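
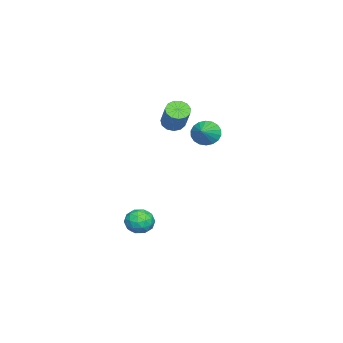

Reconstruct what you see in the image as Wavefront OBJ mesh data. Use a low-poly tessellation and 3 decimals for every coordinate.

v -4.276 0.786 2.75
v -3.882 0.934 2.352
v -2.889 1.463 3.532
v -3.284 1.314 3.93
v -4.072 1.196 2.395
v -3.08 1.725 3.575
v -4.328 1.328 2.55
v -3.335 1.856 3.731
v -4.567 1.288 2.77
v -3.574 1.816 3.95
v -4.713 1.088 2.982
v -3.721 1.616 4.163
v -4.721 0.792 3.122
v -3.729 1.32 4.302
v -4.588 0.495 3.143
v -3.596 1.023 4.323
v -4.356 0.289 3.039
v -3.363 0.818 4.219
v -4.098 0.242 2.844
v -3.106 0.77 4.024
v -3.897 0.367 2.619
v -2.905 0.895 3.799
v -3.816 0.625 2.435
v -2.824 1.154 3.615
v -3.028 2.675 2.753
v -2.784 3.072 2.23
v -2.092 2.725 3.227
v -2.896 3.282 2.43
v -3.035 3.373 2.694
v -3.172 3.325 2.97
v -3.281 3.148 3.202
v -3.339 2.878 3.346
v -3.336 2.568 3.372
v -3.272 2.279 3.275
v -3.159 2.068 3.075
v -3.02 1.978 2.811
v -2.883 2.026 2.536
v -2.775 2.202 2.303
v -2.716 2.472 2.16
v -2.719 2.783 2.134
v -1.169 0.536 -2.795
v -0.885 0.174 -2.22
v -2.195 -0.054 -2.66
v -1.911 -0.416 -2.085
v -2.054 0.304 -2.033
v -1.42 0.669 -2.116
v -1.66 -0.549 -2.764
v -1.026 -0.184 -2.847
v -1.189 -0.496 -2.201
v -1.432 0.031 -1.749
v -1.648 0.089 -3.131
v -1.891 0.616 -2.679
v -0.937 0.407 -2.519
v -2.143 -0.287 -2.361
v -2.227 0.136 -2.33
v -2.06 -0.076 -1.992
v -1.252 0.698 -2.458
v -1.085 0.485 -2.12
v -1.772 0.561 -2.01
v -1.995 -0.365 -2.76
v -1.828 -0.578 -2.422
v -1.02 0.196 -2.888
v -0.853 -0.016 -2.55
v -1.308 -0.441 -2.87
v -0.949 -0.2 -2.17
v -1.552 -0.547 -2.091
v -1.404 -0.625 -2.49
v -1.031 -0.41 -2.539
v -1.092 0.11 -1.904
v -1.695 -0.237 -1.825
v -1.779 0.186 -1.794
v -1.406 0.401 -1.843
v -1.27 -0.284 -1.893
v -1.385 0.357 -3.055
v -1.988 0.01 -2.976
v -1.674 -0.281 -3.037
v -1.301 -0.066 -3.086
v -1.528 0.667 -2.789
v -2.131 0.32 -2.71
v -2.049 0.53 -2.341
v -1.676 0.745 -2.39
v -1.81 0.404 -2.987
f 2 1 5
f 2 5 3
f 3 5 6
f 3 6 4
f 5 1 7
f 5 7 6
f 6 7 8
f 6 8 4
f 7 1 9
f 7 9 8
f 8 9 10
f 8 10 4
f 9 1 11
f 9 11 10
f 10 11 12
f 10 12 4
f 11 1 13
f 11 13 12
f 12 13 14
f 12 14 4
f 13 1 15
f 13 15 14
f 14 15 16
f 14 16 4
f 15 1 17
f 15 17 16
f 16 17 18
f 16 18 4
f 17 1 19
f 17 19 18
f 18 19 20
f 18 20 4
f 19 1 21
f 19 21 20
f 20 21 22
f 20 22 4
f 21 1 23
f 21 23 22
f 22 23 24
f 22 24 4
f 23 1 2
f 23 2 24
f 24 2 3
f 24 3 4
f 26 25 28
f 26 28 27
f 28 25 29
f 28 29 27
f 29 25 30
f 29 30 27
f 30 25 31
f 30 31 27
f 31 25 32
f 31 32 27
f 32 25 33
f 32 33 27
f 33 25 34
f 33 34 27
f 34 25 35
f 34 35 27
f 35 25 36
f 35 36 27
f 36 25 37
f 36 37 27
f 37 25 38
f 37 38 27
f 38 25 39
f 38 39 27
f 39 25 40
f 39 40 27
f 40 25 26
f 40 26 27
f 41 78 57
f 78 52 81
f 57 81 46
f 78 81 57
f 41 57 53
f 57 46 58
f 53 58 42
f 57 58 53
f 41 53 62
f 53 42 63
f 62 63 48
f 53 63 62
f 41 62 74
f 62 48 77
f 74 77 51
f 62 77 74
f 41 74 78
f 74 51 82
f 78 82 52
f 74 82 78
f 42 58 69
f 58 46 72
f 69 72 50
f 58 72 69
f 46 81 59
f 81 52 80
f 59 80 45
f 81 80 59
f 52 82 79
f 82 51 75
f 79 75 43
f 82 75 79
f 51 77 76
f 77 48 64
f 76 64 47
f 77 64 76
f 48 63 68
f 63 42 65
f 68 65 49
f 63 65 68
f 44 70 56
f 70 50 71
f 56 71 45
f 70 71 56
f 44 56 54
f 56 45 55
f 54 55 43
f 56 55 54
f 44 54 61
f 54 43 60
f 61 60 47
f 54 60 61
f 44 61 66
f 61 47 67
f 66 67 49
f 61 67 66
f 44 66 70
f 66 49 73
f 70 73 50
f 66 73 70
f 45 71 59
f 71 50 72
f 59 72 46
f 71 72 59
f 43 55 79
f 55 45 80
f 79 80 52
f 55 80 79
f 47 60 76
f 60 43 75
f 76 75 51
f 60 75 76
f 49 67 68
f 67 47 64
f 68 64 48
f 67 64 68
f 50 73 69
f 73 49 65
f 69 65 42
f 73 65 69



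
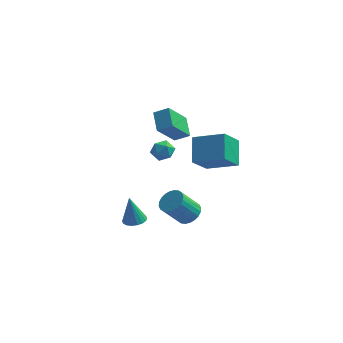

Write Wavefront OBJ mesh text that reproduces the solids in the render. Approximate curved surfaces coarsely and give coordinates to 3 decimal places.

v -0.864 3.176 -1.151
v -0.366 3.631 -0.705
v -0.674 2.169 -0.335
v -0.176 2.624 0.111
v -0.969 2.787 0.096
v -1.086 3.41 -0.409
v 0.046 2.39 -0.631
v -0.071 3.013 -1.136
v 0.197 3.146 -0.384
v -0.43 3.392 0.066
v -0.61 2.408 -1.106
v -1.237 2.654 -0.656
v 2.735 -3.417 -0.809
v 3.253 -4.065 -0.803
v 2.403 -4.732 0.574
v 1.885 -4.083 0.569
v 3.408 -3.859 -0.607
v 2.558 -4.525 0.77
v 3.46 -3.585 -0.442
v 2.611 -4.252 0.935
v 3.403 -3.286 -0.333
v 2.553 -3.952 1.044
v 3.243 -3.007 -0.296
v 2.393 -3.673 1.081
v 3.006 -2.79 -0.338
v 2.156 -3.456 1.039
v 2.728 -2.668 -0.451
v 1.878 -3.334 0.927
v 2.451 -2.661 -0.618
v 1.601 -3.327 0.759
v 2.217 -2.768 -0.814
v 1.367 -3.435 0.563
v 2.062 -2.975 -1.01
v 1.212 -3.641 0.367
v 2.009 -3.248 -1.175
v 1.16 -3.915 0.202
v 2.067 -3.548 -1.284
v 1.217 -4.214 0.093
v 2.227 -3.827 -1.321
v 1.377 -4.493 0.056
v 2.464 -4.044 -1.279
v 1.614 -4.71 0.098
v 2.742 -4.166 -1.167
v 1.892 -4.832 0.211
v 3.019 -4.173 -0.999
v 2.169 -4.839 0.378
v -1.162 -0.959 -4.079
v -0.566 -1.378 -3.952
v -1.498 -0.881 -2.241
v -0.444 -1.072 -3.943
v -0.464 -0.744 -3.961
v -0.623 -0.458 -4.002
v -0.889 -0.272 -4.058
v -1.208 -0.221 -4.119
v -1.519 -0.317 -4.171
v -1.759 -0.54 -4.206
v -1.881 -0.846 -4.215
v -1.86 -1.174 -4.197
v -1.702 -1.46 -4.156
v -1.436 -1.646 -4.1
v -1.116 -1.696 -4.039
v -0.806 -1.601 -3.987
v 0.822 0.643 2.197
v 0.137 -0.661 3.804
v 0.3 1.76 2.881
v -0.385 0.456 4.488
v 1.705 0.764 2.672
v 1.02 -0.54 4.279
v 1.183 1.881 3.356
v 0.498 0.577 4.963
v 1.469 2.175 -0.685
v 1.112 3.616 0.468
v 2.054 3.384 -2.015
v 1.697 4.825 -0.863
v 3.463 2.055 0.083
v 3.106 3.496 1.235
v 4.048 3.264 -1.248
v 3.691 4.705 -0.095
f 1 12 6
f 1 6 2
f 1 2 8
f 1 8 11
f 1 11 12
f 2 6 10
f 6 12 5
f 12 11 3
f 11 8 7
f 8 2 9
f 4 10 5
f 4 5 3
f 4 3 7
f 4 7 9
f 4 9 10
f 5 10 6
f 3 5 12
f 7 3 11
f 9 7 8
f 10 9 2
f 14 13 17
f 14 17 15
f 15 17 18
f 15 18 16
f 17 13 19
f 17 19 18
f 18 19 20
f 18 20 16
f 19 13 21
f 19 21 20
f 20 21 22
f 20 22 16
f 21 13 23
f 21 23 22
f 22 23 24
f 22 24 16
f 23 13 25
f 23 25 24
f 24 25 26
f 24 26 16
f 25 13 27
f 25 27 26
f 26 27 28
f 26 28 16
f 27 13 29
f 27 29 28
f 28 29 30
f 28 30 16
f 29 13 31
f 29 31 30
f 30 31 32
f 30 32 16
f 31 13 33
f 31 33 32
f 32 33 34
f 32 34 16
f 33 13 35
f 33 35 34
f 34 35 36
f 34 36 16
f 35 13 37
f 35 37 36
f 36 37 38
f 36 38 16
f 37 13 39
f 37 39 38
f 38 39 40
f 38 40 16
f 39 13 41
f 39 41 40
f 40 41 42
f 40 42 16
f 41 13 43
f 41 43 42
f 42 43 44
f 42 44 16
f 43 13 45
f 43 45 44
f 44 45 46
f 44 46 16
f 45 13 14
f 45 14 46
f 46 14 15
f 46 15 16
f 48 47 50
f 48 50 49
f 50 47 51
f 50 51 49
f 51 47 52
f 51 52 49
f 52 47 53
f 52 53 49
f 53 47 54
f 53 54 49
f 54 47 55
f 54 55 49
f 55 47 56
f 55 56 49
f 56 47 57
f 56 57 49
f 57 47 58
f 57 58 49
f 58 47 59
f 58 59 49
f 59 47 60
f 59 60 49
f 60 47 61
f 60 61 49
f 61 47 62
f 61 62 49
f 62 47 48
f 62 48 49
f 64 66 63
f 67 64 63
f 63 66 65
f 65 67 63
f 64 70 66
f 68 64 67
f 68 70 64
f 66 70 65
f 69 67 65
f 65 70 69
f 69 68 67
f 70 68 69
f 72 74 71
f 75 72 71
f 71 74 73
f 73 75 71
f 72 78 74
f 76 72 75
f 76 78 72
f 74 78 73
f 77 75 73
f 73 78 77
f 77 76 75
f 78 76 77



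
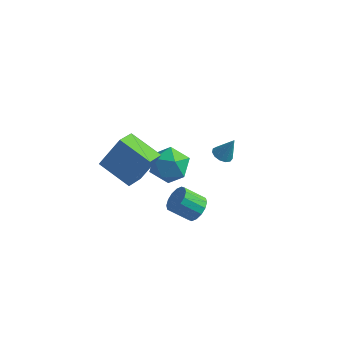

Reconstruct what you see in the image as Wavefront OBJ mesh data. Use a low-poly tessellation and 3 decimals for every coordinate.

v 0.586 4.139 -3.077
v 1.571 4.134 -3.599
v -0.111 3.106 -4.381
v 0.874 3.101 -4.903
v 0.753 2.562 -3.935
v 1.184 3.2 -3.129
v 0.276 4.04 -4.851
v 0.707 4.678 -4.045
v 1.38 4.072 -4.695
v 1.674 3.158 -4.129
v -0.214 4.082 -3.851
v 0.08 3.168 -3.285
v -0.258 -0.963 0.81
v -0.297 -2.168 1.459
v 0.46 -0.239 2.195
v 0.422 -1.445 2.844
v 1.358 -1.355 0.176
v 1.32 -2.561 0.825
v 2.077 -0.632 1.561
v 2.038 -1.837 2.21
v 4.038 -1.196 -1.237
v 4.508 -1.396 -0.759
v 3.613 -1.703 -0.005
v 3.142 -1.504 -0.483
v 4.447 -1.046 -0.689
v 3.551 -1.353 0.064
v 4.276 -0.736 -0.766
v 3.38 -1.043 -0.013
v 4.041 -0.549 -0.969
v 3.145 -0.857 -0.216
v 3.805 -0.536 -1.244
v 2.909 -0.844 -0.491
v 3.632 -0.7 -1.517
v 2.736 -1.007 -0.764
v 3.567 -0.997 -1.715
v 2.672 -1.304 -0.961
v 3.629 -1.347 -1.784
v 2.733 -1.654 -1.031
v 3.8 -1.657 -1.707
v 2.904 -1.964 -0.954
v 4.035 -1.843 -1.504
v 3.139 -2.151 -0.751
v 4.271 -1.856 -1.229
v 3.375 -2.164 -0.476
v 4.444 -1.693 -0.956
v 3.548 -2 -0.203
v 3.361 3.809 -2.259
v 3.685 3.367 -2.309
v 3.859 4.051 -1.161
v 3.842 3.605 -2.432
v 3.846 3.907 -2.5
v 3.696 4.178 -2.492
v 3.44 4.332 -2.41
v 3.159 4.32 -2.28
v 2.942 4.146 -2.144
v 2.858 3.865 -2.044
v 2.934 3.566 -2.013
v 3.146 3.344 -2.06
v 3.426 3.27 -2.17
f 1 12 6
f 1 6 2
f 1 2 8
f 1 8 11
f 1 11 12
f 2 6 10
f 6 12 5
f 12 11 3
f 11 8 7
f 8 2 9
f 4 10 5
f 4 5 3
f 4 3 7
f 4 7 9
f 4 9 10
f 5 10 6
f 3 5 12
f 7 3 11
f 9 7 8
f 10 9 2
f 14 16 13
f 17 14 13
f 13 16 15
f 15 17 13
f 14 20 16
f 18 14 17
f 18 20 14
f 16 20 15
f 19 17 15
f 15 20 19
f 19 18 17
f 20 18 19
f 22 21 25
f 22 25 23
f 23 25 26
f 23 26 24
f 25 21 27
f 25 27 26
f 26 27 28
f 26 28 24
f 27 21 29
f 27 29 28
f 28 29 30
f 28 30 24
f 29 21 31
f 29 31 30
f 30 31 32
f 30 32 24
f 31 21 33
f 31 33 32
f 32 33 34
f 32 34 24
f 33 21 35
f 33 35 34
f 34 35 36
f 34 36 24
f 35 21 37
f 35 37 36
f 36 37 38
f 36 38 24
f 37 21 39
f 37 39 38
f 38 39 40
f 38 40 24
f 39 21 41
f 39 41 40
f 40 41 42
f 40 42 24
f 41 21 43
f 41 43 42
f 42 43 44
f 42 44 24
f 43 21 45
f 43 45 44
f 44 45 46
f 44 46 24
f 45 21 22
f 45 22 46
f 46 22 23
f 46 23 24
f 48 47 50
f 48 50 49
f 50 47 51
f 50 51 49
f 51 47 52
f 51 52 49
f 52 47 53
f 52 53 49
f 53 47 54
f 53 54 49
f 54 47 55
f 54 55 49
f 55 47 56
f 55 56 49
f 56 47 57
f 56 57 49
f 57 47 58
f 57 58 49
f 58 47 59
f 58 59 49
f 59 47 48
f 59 48 49



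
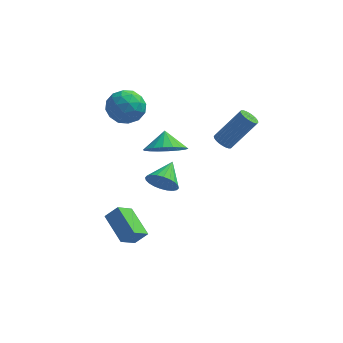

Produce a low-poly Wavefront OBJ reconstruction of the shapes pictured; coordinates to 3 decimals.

v -0.769 -0.963 1.6
v 0.244 -0.692 1.555
v -0.931 -0.237 2.34
v 0.047 -0.411 1.237
v -0.312 -0.241 0.991
v -0.761 -0.213 0.865
v -1.212 -0.334 0.885
v -1.575 -0.579 1.047
v -1.779 -0.901 1.318
v -1.782 -1.235 1.645
v -1.585 -1.515 1.963
v -1.227 -1.686 2.209
v -0.777 -1.714 2.334
v -0.326 -1.593 2.314
v 0.037 -1.347 2.152
v 0.241 -1.026 1.881
v -3.002 0.534 4.377
v -2.088 0.106 4.392
v -3.432 -0.426 3.128
v -2.518 -0.854 3.143
v -3.165 -1.019 3.9
v -2.899 -0.426 4.672
v -2.621 0.106 2.848
v -2.355 0.699 3.62
v -1.852 -0.159 3.447
v -2.189 -0.854 4.097
v -3.331 0.534 3.423
v -3.668 -0.161 4.073
v -2.508 0.405 4.494
v -3.012 -0.725 3.026
v -3.393 -0.822 3.471
v -2.855 -1.073 3.48
v -2.984 0.092 4.659
v -2.447 -0.16 4.668
v -3.08 -0.821 4.378
v -3.073 -0.16 2.852
v -2.536 -0.412 2.861
v -2.665 0.753 4.04
v -2.127 0.502 4.049
v -2.44 0.501 3.142
v -1.832 -0.003 3.948
v -2.084 -0.567 3.213
v -2.145 -0.003 3.04
v -1.989 0.346 3.494
v -2.029 -0.411 4.33
v -2.282 -0.976 3.596
v -2.662 -1.073 4.04
v -2.506 -0.724 4.494
v -1.891 -0.567 3.774
v -3.238 0.656 3.924
v -3.491 0.091 3.19
v -3.014 0.404 3.026
v -2.858 0.753 3.48
v -3.436 0.247 4.307
v -3.688 -0.317 3.572
v -3.531 -0.666 4.026
v -3.375 -0.317 4.48
v -3.629 0.247 3.746
v -2.74 -2.459 -2.401
v -3.249 -3.22 -1.704
v -2.147 -2.303 -1.797
v -2.656 -3.064 -1.101
v -1.764 -3.696 -3.039
v -2.273 -4.457 -2.343
v -1.171 -3.54 -2.436
v -1.68 -4.301 -1.739
v 1.689 0.479 1.299
v 2.029 0.093 1.173
v 3.192 0.615 2.715
v 2.851 1.001 2.841
v 2.105 0.251 1.063
v 3.267 0.773 2.605
v 2.117 0.443 0.989
v 3.279 0.965 2.53
v 2.064 0.641 0.962
v 3.226 1.163 2.503
v 1.954 0.815 0.986
v 3.116 1.337 2.528
v 1.803 0.937 1.058
v 2.965 1.459 2.6
v 1.635 0.989 1.167
v 2.797 1.511 2.709
v 1.476 0.964 1.296
v 2.638 1.486 2.837
v 1.348 0.865 1.425
v 2.511 1.387 2.967
v 1.273 0.707 1.535
v 2.435 1.229 3.077
v 1.261 0.515 1.61
v 2.423 1.037 3.151
v 1.314 0.317 1.637
v 2.476 0.839 3.178
v 1.424 0.143 1.612
v 2.586 0.665 3.154
v 1.575 0.021 1.54
v 2.737 0.543 3.082
v 1.743 -0.031 1.431
v 2.905 0.491 2.973
v 1.902 -0.006 1.303
v 3.064 0.516 2.844
v -0.939 -1.043 -0.802
v -0.506 -1.411 -0.184
v -0.641 0.223 -0.258
v -0.272 -1.369 -0.409
v -0.14 -1.278 -0.695
v -0.129 -1.15 -0.996
v -0.241 -1.007 -1.269
v -0.46 -0.869 -1.47
v -0.752 -0.757 -1.57
v -1.072 -0.689 -1.552
v -1.372 -0.675 -1.421
v -1.606 -0.717 -1.195
v -1.738 -0.808 -0.91
v -1.749 -0.935 -0.608
v -1.637 -1.079 -0.336
v -1.418 -1.217 -0.135
v -1.127 -1.329 -0.035
v -0.806 -1.397 -0.052
f 2 1 4
f 2 4 3
f 4 1 5
f 4 5 3
f 5 1 6
f 5 6 3
f 6 1 7
f 6 7 3
f 7 1 8
f 7 8 3
f 8 1 9
f 8 9 3
f 9 1 10
f 9 10 3
f 10 1 11
f 10 11 3
f 11 1 12
f 11 12 3
f 12 1 13
f 12 13 3
f 13 1 14
f 13 14 3
f 14 1 15
f 14 15 3
f 15 1 16
f 15 16 3
f 16 1 2
f 16 2 3
f 17 54 33
f 54 28 57
f 33 57 22
f 54 57 33
f 17 33 29
f 33 22 34
f 29 34 18
f 33 34 29
f 17 29 38
f 29 18 39
f 38 39 24
f 29 39 38
f 17 38 50
f 38 24 53
f 50 53 27
f 38 53 50
f 17 50 54
f 50 27 58
f 54 58 28
f 50 58 54
f 18 34 45
f 34 22 48
f 45 48 26
f 34 48 45
f 22 57 35
f 57 28 56
f 35 56 21
f 57 56 35
f 28 58 55
f 58 27 51
f 55 51 19
f 58 51 55
f 27 53 52
f 53 24 40
f 52 40 23
f 53 40 52
f 24 39 44
f 39 18 41
f 44 41 25
f 39 41 44
f 20 46 32
f 46 26 47
f 32 47 21
f 46 47 32
f 20 32 30
f 32 21 31
f 30 31 19
f 32 31 30
f 20 30 37
f 30 19 36
f 37 36 23
f 30 36 37
f 20 37 42
f 37 23 43
f 42 43 25
f 37 43 42
f 20 42 46
f 42 25 49
f 46 49 26
f 42 49 46
f 21 47 35
f 47 26 48
f 35 48 22
f 47 48 35
f 19 31 55
f 31 21 56
f 55 56 28
f 31 56 55
f 23 36 52
f 36 19 51
f 52 51 27
f 36 51 52
f 25 43 44
f 43 23 40
f 44 40 24
f 43 40 44
f 26 49 45
f 49 25 41
f 45 41 18
f 49 41 45
f 60 62 59
f 63 60 59
f 59 62 61
f 61 63 59
f 60 66 62
f 64 60 63
f 64 66 60
f 62 66 61
f 65 63 61
f 61 66 65
f 65 64 63
f 66 64 65
f 68 67 71
f 68 71 69
f 69 71 72
f 69 72 70
f 71 67 73
f 71 73 72
f 72 73 74
f 72 74 70
f 73 67 75
f 73 75 74
f 74 75 76
f 74 76 70
f 75 67 77
f 75 77 76
f 76 77 78
f 76 78 70
f 77 67 79
f 77 79 78
f 78 79 80
f 78 80 70
f 79 67 81
f 79 81 80
f 80 81 82
f 80 82 70
f 81 67 83
f 81 83 82
f 82 83 84
f 82 84 70
f 83 67 85
f 83 85 84
f 84 85 86
f 84 86 70
f 85 67 87
f 85 87 86
f 86 87 88
f 86 88 70
f 87 67 89
f 87 89 88
f 88 89 90
f 88 90 70
f 89 67 91
f 89 91 90
f 90 91 92
f 90 92 70
f 91 67 93
f 91 93 92
f 92 93 94
f 92 94 70
f 93 67 95
f 93 95 94
f 94 95 96
f 94 96 70
f 95 67 97
f 95 97 96
f 96 97 98
f 96 98 70
f 97 67 99
f 97 99 98
f 98 99 100
f 98 100 70
f 99 67 68
f 99 68 100
f 100 68 69
f 100 69 70
f 102 101 104
f 102 104 103
f 104 101 105
f 104 105 103
f 105 101 106
f 105 106 103
f 106 101 107
f 106 107 103
f 107 101 108
f 107 108 103
f 108 101 109
f 108 109 103
f 109 101 110
f 109 110 103
f 110 101 111
f 110 111 103
f 111 101 112
f 111 112 103
f 112 101 113
f 112 113 103
f 113 101 114
f 113 114 103
f 114 101 115
f 114 115 103
f 115 101 116
f 115 116 103
f 116 101 117
f 116 117 103
f 117 101 118
f 117 118 103
f 118 101 102
f 118 102 103



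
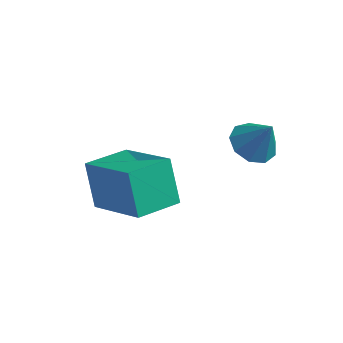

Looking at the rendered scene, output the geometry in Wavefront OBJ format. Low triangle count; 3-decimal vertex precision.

v -0.259 -0.475 -2.16
v 0.207 0.05 -2.395
v 0.299 -0.505 -1.12
v -0.195 0.262 -2.173
v -0.627 0.129 -1.945
v -0.887 -0.286 -1.817
v -0.853 -0.79 -1.85
v -0.54 -1.147 -2.028
v -0.096 -1.189 -2.267
v 0.272 -0.897 -2.456
v 0.391 -0.408 -2.507
v -4.23 -2.982 -2.405
v -2.547 -3.728 -1.374
v -3.549 -1.769 -2.638
v -1.867 -2.515 -1.607
v -3.693 -3.525 -3.673
v -2.011 -4.271 -2.642
v -3.013 -2.312 -3.906
v -1.33 -3.058 -2.875
f 2 1 4
f 2 4 3
f 4 1 5
f 4 5 3
f 5 1 6
f 5 6 3
f 6 1 7
f 6 7 3
f 7 1 8
f 7 8 3
f 8 1 9
f 8 9 3
f 9 1 10
f 9 10 3
f 10 1 11
f 10 11 3
f 11 1 2
f 11 2 3
f 13 15 12
f 16 13 12
f 12 15 14
f 14 16 12
f 13 19 15
f 17 13 16
f 17 19 13
f 15 19 14
f 18 16 14
f 14 19 18
f 18 17 16
f 19 17 18



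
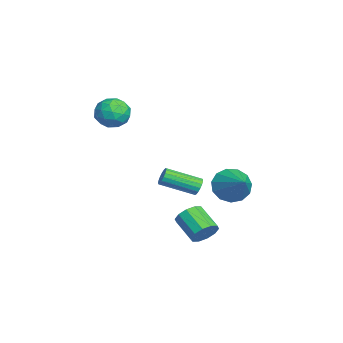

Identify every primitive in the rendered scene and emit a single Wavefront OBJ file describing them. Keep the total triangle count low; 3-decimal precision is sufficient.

v -1.092 3.481 -2.589
v -0.696 3.989 -3.481
v 0.652 3.979 -1.531
v -1.011 4.417 -3.162
v -1.352 4.548 -2.661
v -1.611 4.34 -2.138
v -1.705 3.859 -1.758
v -1.604 3.259 -1.642
v -1.341 2.729 -1.826
v -0.999 2.438 -2.253
v -0.686 2.478 -2.787
v -0.502 2.837 -3.258
v -0.506 3.4 -3.517
v -2.026 1.895 -3.101
v -1.791 1.685 -3.564
v -1.918 -0.184 -2.782
v -2.154 0.025 -2.319
v -1.582 1.737 -3.404
v -1.71 -0.132 -2.622
v -1.475 1.826 -3.175
v -1.603 -0.043 -2.393
v -1.495 1.93 -2.929
v -1.622 0.061 -2.147
v -1.636 2.026 -2.722
v -1.763 0.157 -1.94
v -1.866 2.092 -2.602
v -1.994 0.223 -1.82
v -2.133 2.113 -2.597
v -2.261 0.244 -1.815
v -2.376 2.083 -2.707
v -2.504 0.214 -1.925
v -2.539 2.011 -2.907
v -2.666 0.142 -2.125
v -2.584 1.911 -3.152
v -2.711 0.042 -2.37
v -2.501 1.808 -3.385
v -2.629 -0.061 -2.603
v -2.31 1.725 -3.553
v -2.437 -0.144 -2.771
v -2.054 1.68 -3.618
v -2.181 -0.189 -2.836
v -0.816 -1.751 3.161
v -0.239 -2.394 2.659
v -2.121 -2.626 2.781
v -1.544 -3.269 2.279
v -1.485 -3.218 3.275
v -0.679 -2.677 3.51
v -1.681 -2.343 1.93
v -0.875 -1.802 2.165
v -0.773 -2.76 1.899
v -0.653 -3.3 2.73
v -1.707 -1.72 2.71
v -1.587 -2.26 3.541
v -0.413 -1.995 2.943
v -1.947 -3.025 2.497
v -1.913 -2.994 3.082
v -1.573 -3.372 2.787
v -0.672 -2.162 3.443
v -0.333 -2.54 3.148
v -1.065 -3.024 3.511
v -2.027 -2.48 2.292
v -1.688 -2.858 1.997
v -0.787 -1.648 2.653
v -0.447 -2.026 2.358
v -1.295 -1.996 1.929
v -0.388 -2.588 2.201
v -1.155 -3.103 1.978
v -1.235 -2.559 1.773
v -0.761 -2.241 1.911
v -0.317 -2.906 2.69
v -1.084 -3.421 2.467
v -1.05 -3.39 3.052
v -0.576 -3.072 3.19
v -0.631 -3.121 2.243
v -1.276 -1.599 2.973
v -2.043 -2.114 2.75
v -1.784 -1.948 2.25
v -1.31 -1.63 2.388
v -1.205 -1.917 3.462
v -1.972 -2.432 3.239
v -1.599 -2.779 3.529
v -1.125 -2.461 3.667
v -1.729 -1.899 3.197
v 2.762 1.806 -3.958
v 3.054 2.083 -3.267
v 1.89 1.37 -2.49
v 1.598 1.094 -3.182
v 2.733 2.416 -3.441
v 1.57 1.704 -2.665
v 2.424 2.517 -3.813
v 1.26 1.804 -3.037
v 2.243 2.346 -4.241
v 1.079 1.633 -3.464
v 2.261 1.969 -4.56
v 1.097 1.256 -3.784
v 2.47 1.53 -4.65
v 1.306 0.817 -3.873
v 2.79 1.196 -4.475
v 1.627 0.484 -3.699
v 3.1 1.096 -4.103
v 1.936 0.383 -3.327
v 3.281 1.267 -3.676
v 2.117 0.554 -2.899
v 3.263 1.644 -3.356
v 2.099 0.931 -2.58
f 2 1 4
f 2 4 3
f 4 1 5
f 4 5 3
f 5 1 6
f 5 6 3
f 6 1 7
f 6 7 3
f 7 1 8
f 7 8 3
f 8 1 9
f 8 9 3
f 9 1 10
f 9 10 3
f 10 1 11
f 10 11 3
f 11 1 12
f 11 12 3
f 12 1 13
f 12 13 3
f 13 1 2
f 13 2 3
f 15 14 18
f 15 18 16
f 16 18 19
f 16 19 17
f 18 14 20
f 18 20 19
f 19 20 21
f 19 21 17
f 20 14 22
f 20 22 21
f 21 22 23
f 21 23 17
f 22 14 24
f 22 24 23
f 23 24 25
f 23 25 17
f 24 14 26
f 24 26 25
f 25 26 27
f 25 27 17
f 26 14 28
f 26 28 27
f 27 28 29
f 27 29 17
f 28 14 30
f 28 30 29
f 29 30 31
f 29 31 17
f 30 14 32
f 30 32 31
f 31 32 33
f 31 33 17
f 32 14 34
f 32 34 33
f 33 34 35
f 33 35 17
f 34 14 36
f 34 36 35
f 35 36 37
f 35 37 17
f 36 14 38
f 36 38 37
f 37 38 39
f 37 39 17
f 38 14 40
f 38 40 39
f 39 40 41
f 39 41 17
f 40 14 15
f 40 15 41
f 41 15 16
f 41 16 17
f 42 79 58
f 79 53 82
f 58 82 47
f 79 82 58
f 42 58 54
f 58 47 59
f 54 59 43
f 58 59 54
f 42 54 63
f 54 43 64
f 63 64 49
f 54 64 63
f 42 63 75
f 63 49 78
f 75 78 52
f 63 78 75
f 42 75 79
f 75 52 83
f 79 83 53
f 75 83 79
f 43 59 70
f 59 47 73
f 70 73 51
f 59 73 70
f 47 82 60
f 82 53 81
f 60 81 46
f 82 81 60
f 53 83 80
f 83 52 76
f 80 76 44
f 83 76 80
f 52 78 77
f 78 49 65
f 77 65 48
f 78 65 77
f 49 64 69
f 64 43 66
f 69 66 50
f 64 66 69
f 45 71 57
f 71 51 72
f 57 72 46
f 71 72 57
f 45 57 55
f 57 46 56
f 55 56 44
f 57 56 55
f 45 55 62
f 55 44 61
f 62 61 48
f 55 61 62
f 45 62 67
f 62 48 68
f 67 68 50
f 62 68 67
f 45 67 71
f 67 50 74
f 71 74 51
f 67 74 71
f 46 72 60
f 72 51 73
f 60 73 47
f 72 73 60
f 44 56 80
f 56 46 81
f 80 81 53
f 56 81 80
f 48 61 77
f 61 44 76
f 77 76 52
f 61 76 77
f 50 68 69
f 68 48 65
f 69 65 49
f 68 65 69
f 51 74 70
f 74 50 66
f 70 66 43
f 74 66 70
f 85 84 88
f 85 88 86
f 86 88 89
f 86 89 87
f 88 84 90
f 88 90 89
f 89 90 91
f 89 91 87
f 90 84 92
f 90 92 91
f 91 92 93
f 91 93 87
f 92 84 94
f 92 94 93
f 93 94 95
f 93 95 87
f 94 84 96
f 94 96 95
f 95 96 97
f 95 97 87
f 96 84 98
f 96 98 97
f 97 98 99
f 97 99 87
f 98 84 100
f 98 100 99
f 99 100 101
f 99 101 87
f 100 84 102
f 100 102 101
f 101 102 103
f 101 103 87
f 102 84 104
f 102 104 103
f 103 104 105
f 103 105 87
f 104 84 85
f 104 85 105
f 105 85 86
f 105 86 87



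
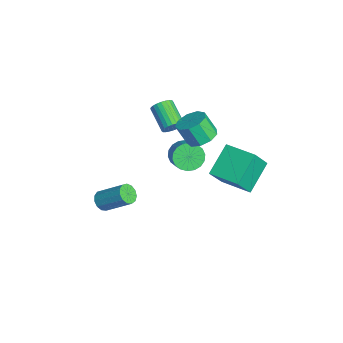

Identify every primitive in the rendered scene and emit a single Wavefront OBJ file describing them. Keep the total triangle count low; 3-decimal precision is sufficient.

v -2.997 1.726 -3.006
v -2.609 2.373 -3.663
v -1.515 2.461 -2.93
v -1.903 1.814 -2.274
v -2.823 2.639 -3.376
v -1.728 2.726 -2.643
v -3.07 2.724 -3.016
v -1.976 2.811 -2.283
v -3.304 2.611 -2.654
v -2.209 2.698 -1.922
v -3.476 2.323 -2.362
v -2.382 2.41 -1.629
v -3.554 1.917 -2.198
v -2.459 2.004 -1.465
v -3.521 1.473 -2.193
v -2.427 1.56 -1.461
v -3.385 1.079 -2.35
v -2.291 1.167 -1.617
v -3.172 0.814 -2.637
v -2.077 0.901 -1.904
v -2.924 0.729 -2.997
v -1.83 0.816 -2.264
v -2.691 0.842 -3.358
v -1.596 0.929 -2.626
v -2.518 1.13 -3.651
v -1.424 1.217 -2.918
v -2.441 1.536 -3.815
v -1.346 1.623 -3.082
v -2.473 1.98 -3.819
v -1.379 2.067 -3.087
v 0.766 -3.725 -2.984
v 1.331 -4.133 -2.92
v 2.179 -2.763 -1.653
v 1.614 -2.355 -1.716
v 1.401 -3.894 -3.226
v 2.249 -2.524 -1.958
v 1.269 -3.601 -3.454
v 2.117 -2.231 -2.187
v 0.978 -3.347 -3.534
v 1.826 -1.977 -2.266
v 0.619 -3.214 -3.438
v 1.467 -1.843 -2.171
v 0.307 -3.242 -3.199
v 1.155 -1.872 -1.931
v 0.141 -3.424 -2.891
v 0.989 -2.054 -1.623
v 0.173 -3.702 -2.612
v 1.021 -2.332 -1.345
v 0.394 -3.987 -2.452
v 1.242 -2.616 -1.184
v 0.732 -4.188 -2.46
v 1.58 -2.818 -1.193
v 1.082 -4.243 -2.635
v 1.93 -2.873 -1.367
v 2.901 2.818 -0.206
v 1.604 4.039 1.051
v 4.305 4.181 -0.08
v 3.008 5.401 1.177
v 3.612 1.939 1.383
v 2.315 3.159 2.64
v 5.016 3.301 1.509
v 3.719 4.522 2.766
v -0.659 2.371 0.685
v -0.056 1.601 0.478
v -0.417 0.959 1.807
v -1.021 1.729 2.015
v 0.292 2.089 0.808
v -0.069 1.447 2.137
v 0.195 2.708 1.08
v -0.166 2.067 2.41
v -0.302 3.17 1.168
v -0.663 2.529 2.498
v -0.966 3.258 1.03
v -1.327 2.616 2.36
v -1.487 2.931 0.73
v -1.848 2.289 2.06
v -1.62 2.341 0.41
v -1.982 1.7 1.739
v -1.304 1.766 0.218
v -1.665 1.124 1.548
v -0.686 1.473 0.245
v -1.048 0.832 1.575
v -1.496 0.802 1.087
v -1.17 0.25 1.392
v -2.678 -0.174 2.238
v -3.004 0.378 1.933
v -1.122 0.45 1.578
v -2.63 0.026 2.423
v -1.131 0.704 1.689
v -2.639 0.28 2.534
v -1.196 0.973 1.708
v -2.704 0.549 2.553
v -1.307 1.215 1.633
v -2.814 0.791 2.478
v -1.446 1.395 1.474
v -2.954 0.971 2.32
v -1.593 1.485 1.257
v -3.101 1.06 2.103
v -1.725 1.47 1.014
v -3.233 1.046 1.86
v -1.822 1.354 0.782
v -3.33 0.93 1.628
v -1.87 1.154 0.597
v -3.378 0.73 1.442
v -1.861 0.9 0.486
v -3.369 0.476 1.331
v -1.796 0.631 0.467
v -3.304 0.207 1.312
v -1.686 0.389 0.542
v -3.193 -0.035 1.387
v -1.546 0.209 0.7
v -3.054 -0.215 1.546
v -1.399 0.12 0.917
v -2.907 -0.305 1.763
v -1.267 0.134 1.16
v -2.775 -0.29 2.006
f 2 1 5
f 2 5 3
f 3 5 6
f 3 6 4
f 5 1 7
f 5 7 6
f 6 7 8
f 6 8 4
f 7 1 9
f 7 9 8
f 8 9 10
f 8 10 4
f 9 1 11
f 9 11 10
f 10 11 12
f 10 12 4
f 11 1 13
f 11 13 12
f 12 13 14
f 12 14 4
f 13 1 15
f 13 15 14
f 14 15 16
f 14 16 4
f 15 1 17
f 15 17 16
f 16 17 18
f 16 18 4
f 17 1 19
f 17 19 18
f 18 19 20
f 18 20 4
f 19 1 21
f 19 21 20
f 20 21 22
f 20 22 4
f 21 1 23
f 21 23 22
f 22 23 24
f 22 24 4
f 23 1 25
f 23 25 24
f 24 25 26
f 24 26 4
f 25 1 27
f 25 27 26
f 26 27 28
f 26 28 4
f 27 1 29
f 27 29 28
f 28 29 30
f 28 30 4
f 29 1 2
f 29 2 30
f 30 2 3
f 30 3 4
f 32 31 35
f 32 35 33
f 33 35 36
f 33 36 34
f 35 31 37
f 35 37 36
f 36 37 38
f 36 38 34
f 37 31 39
f 37 39 38
f 38 39 40
f 38 40 34
f 39 31 41
f 39 41 40
f 40 41 42
f 40 42 34
f 41 31 43
f 41 43 42
f 42 43 44
f 42 44 34
f 43 31 45
f 43 45 44
f 44 45 46
f 44 46 34
f 45 31 47
f 45 47 46
f 46 47 48
f 46 48 34
f 47 31 49
f 47 49 48
f 48 49 50
f 48 50 34
f 49 31 51
f 49 51 50
f 50 51 52
f 50 52 34
f 51 31 53
f 51 53 52
f 52 53 54
f 52 54 34
f 53 31 32
f 53 32 54
f 54 32 33
f 54 33 34
f 56 58 55
f 59 56 55
f 55 58 57
f 57 59 55
f 56 62 58
f 60 56 59
f 60 62 56
f 58 62 57
f 61 59 57
f 57 62 61
f 61 60 59
f 62 60 61
f 64 63 67
f 64 67 65
f 65 67 68
f 65 68 66
f 67 63 69
f 67 69 68
f 68 69 70
f 68 70 66
f 69 63 71
f 69 71 70
f 70 71 72
f 70 72 66
f 71 63 73
f 71 73 72
f 72 73 74
f 72 74 66
f 73 63 75
f 73 75 74
f 74 75 76
f 74 76 66
f 75 63 77
f 75 77 76
f 76 77 78
f 76 78 66
f 77 63 79
f 77 79 78
f 78 79 80
f 78 80 66
f 79 63 81
f 79 81 80
f 80 81 82
f 80 82 66
f 81 63 64
f 81 64 82
f 82 64 65
f 82 65 66
f 84 83 87
f 84 87 85
f 85 87 88
f 85 88 86
f 87 83 89
f 87 89 88
f 88 89 90
f 88 90 86
f 89 83 91
f 89 91 90
f 90 91 92
f 90 92 86
f 91 83 93
f 91 93 92
f 92 93 94
f 92 94 86
f 93 83 95
f 93 95 94
f 94 95 96
f 94 96 86
f 95 83 97
f 95 97 96
f 96 97 98
f 96 98 86
f 97 83 99
f 97 99 98
f 98 99 100
f 98 100 86
f 99 83 101
f 99 101 100
f 100 101 102
f 100 102 86
f 101 83 103
f 101 103 102
f 102 103 104
f 102 104 86
f 103 83 105
f 103 105 104
f 104 105 106
f 104 106 86
f 105 83 107
f 105 107 106
f 106 107 108
f 106 108 86
f 107 83 109
f 107 109 108
f 108 109 110
f 108 110 86
f 109 83 111
f 109 111 110
f 110 111 112
f 110 112 86
f 111 83 113
f 111 113 112
f 112 113 114
f 112 114 86
f 113 83 115
f 113 115 114
f 114 115 116
f 114 116 86
f 115 83 84
f 115 84 116
f 116 84 85
f 116 85 86



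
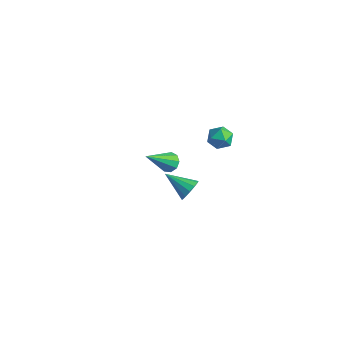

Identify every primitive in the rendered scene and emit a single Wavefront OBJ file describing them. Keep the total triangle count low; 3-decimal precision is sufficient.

v -3.061 0.969 -4.336
v -2.692 0.578 -3.827
v -4.539 0.551 -3.584
v -2.725 0.965 -3.676
v -2.864 1.353 -3.735
v -3.066 1.62 -3.984
v -3.266 1.68 -4.344
v -3.401 1.514 -4.702
v -3.428 1.175 -4.944
v -3.339 0.771 -4.992
v -3.161 0.43 -4.832
v -2.951 0.259 -4.514
v -2.776 0.315 -4.14
v -1.933 2.755 0.067
v -1.357 2.234 0.111
v -2.663 2.006 0.769
v -2.087 1.485 0.813
v -2.022 2.169 1.178
v -1.571 2.632 0.745
v -2.449 1.608 0.135
v -1.998 2.071 -0.298
v -1.676 1.525 0.154
v -1.412 1.872 0.798
v -2.608 2.368 0.082
v -2.344 2.715 0.726
v -1.395 -2.329 2.235
v -0.906 -2.116 2.509
v -1.605 -3.811 3.765
v -1.24 -1.924 2.649
v -1.647 -1.921 2.596
v -1.936 -2.109 2.374
v -1.972 -2.401 2.087
v -1.738 -2.658 1.869
v -1.343 -2.762 1.823
v -0.973 -2.663 1.97
v -0.8 -2.408 2.241
f 2 1 4
f 2 4 3
f 4 1 5
f 4 5 3
f 5 1 6
f 5 6 3
f 6 1 7
f 6 7 3
f 7 1 8
f 7 8 3
f 8 1 9
f 8 9 3
f 9 1 10
f 9 10 3
f 10 1 11
f 10 11 3
f 11 1 12
f 11 12 3
f 12 1 13
f 12 13 3
f 13 1 2
f 13 2 3
f 14 25 19
f 14 19 15
f 14 15 21
f 14 21 24
f 14 24 25
f 15 19 23
f 19 25 18
f 25 24 16
f 24 21 20
f 21 15 22
f 17 23 18
f 17 18 16
f 17 16 20
f 17 20 22
f 17 22 23
f 18 23 19
f 16 18 25
f 20 16 24
f 22 20 21
f 23 22 15
f 27 26 29
f 27 29 28
f 29 26 30
f 29 30 28
f 30 26 31
f 30 31 28
f 31 26 32
f 31 32 28
f 32 26 33
f 32 33 28
f 33 26 34
f 33 34 28
f 34 26 35
f 34 35 28
f 35 26 36
f 35 36 28
f 36 26 27
f 36 27 28



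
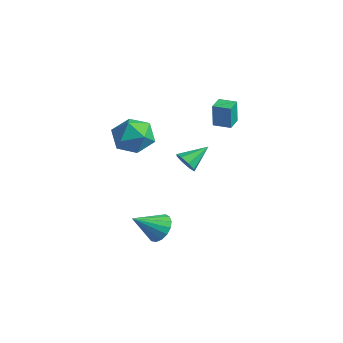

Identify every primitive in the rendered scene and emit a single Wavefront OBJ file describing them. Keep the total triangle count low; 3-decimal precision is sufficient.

v 1.274 0.308 0.46
v 1.66 0.564 -0.051
v 1.426 1.592 1.22
v 1.146 0.664 -0.117
v 0.706 0.555 0.155
v 0.599 0.302 0.606
v 0.887 0.052 0.972
v 1.401 -0.048 1.037
v 1.841 0.06 0.765
v 1.948 0.314 0.315
v 0.16 2.865 1.752
v 0.193 2.793 3.129
v -0.315 3.651 1.804
v -0.282 3.579 3.182
v 0.982 3.361 1.758
v 1.015 3.289 3.136
v 0.507 4.147 1.811
v 0.54 4.075 3.188
v -1.691 0.342 1.915
v -0.933 -0.531 1.561
v -3.067 -0.369 0.719
v -2.309 -1.242 0.365
v -2.753 -1.245 1.49
v -1.902 -0.806 2.229
v -2.098 -0.094 0.051
v -1.247 0.345 0.79
v -1.184 -0.8 0.409
v -1.589 -1.512 1.298
v -2.411 0.612 0.982
v -2.816 -0.1 1.871
v 0.237 -0.5 -4.455
v 1.042 -0.419 -4.06
v -0.137 -1.9 -3.405
v 0.784 -0.17 -3.82
v 0.401 0.003 -3.726
v -0.02 0.061 -3.799
v -0.381 -0.01 -4.022
v -0.602 -0.192 -4.344
v -0.63 -0.445 -4.691
v -0.459 -0.711 -4.985
v -0.129 -0.928 -5.157
v 0.285 -1.047 -5.168
v 0.688 -1.04 -5.016
v 0.987 -0.91 -4.735
v 1.115 -0.686 -4.39
f 2 1 4
f 2 4 3
f 4 1 5
f 4 5 3
f 5 1 6
f 5 6 3
f 6 1 7
f 6 7 3
f 7 1 8
f 7 8 3
f 8 1 9
f 8 9 3
f 9 1 10
f 9 10 3
f 10 1 2
f 10 2 3
f 12 14 11
f 15 12 11
f 11 14 13
f 13 15 11
f 12 18 14
f 16 12 15
f 16 18 12
f 14 18 13
f 17 15 13
f 13 18 17
f 17 16 15
f 18 16 17
f 19 30 24
f 19 24 20
f 19 20 26
f 19 26 29
f 19 29 30
f 20 24 28
f 24 30 23
f 30 29 21
f 29 26 25
f 26 20 27
f 22 28 23
f 22 23 21
f 22 21 25
f 22 25 27
f 22 27 28
f 23 28 24
f 21 23 30
f 25 21 29
f 27 25 26
f 28 27 20
f 32 31 34
f 32 34 33
f 34 31 35
f 34 35 33
f 35 31 36
f 35 36 33
f 36 31 37
f 36 37 33
f 37 31 38
f 37 38 33
f 38 31 39
f 38 39 33
f 39 31 40
f 39 40 33
f 40 31 41
f 40 41 33
f 41 31 42
f 41 42 33
f 42 31 43
f 42 43 33
f 43 31 44
f 43 44 33
f 44 31 45
f 44 45 33
f 45 31 32
f 45 32 33



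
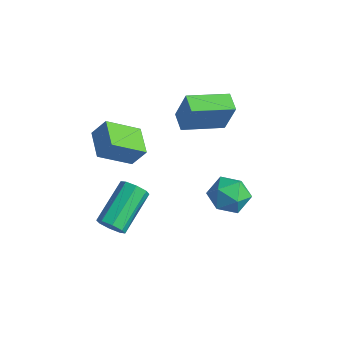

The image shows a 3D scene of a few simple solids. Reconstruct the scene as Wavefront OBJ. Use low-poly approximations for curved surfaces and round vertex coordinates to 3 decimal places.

v -3.263 1.971 3.19
v -2.756 2.116 4.732
v -2.464 3.765 2.759
v -1.957 3.909 4.301
v -2.443 1.551 2.959
v -1.936 1.695 4.501
v -1.644 3.344 2.528
v -1.137 3.489 4.07
v -2.135 -1.43 2.79
v -2.718 -2.794 3.773
v -3.325 -0.724 3.064
v -3.907 -2.089 4.048
v -1.693 -1.011 3.632
v -2.275 -2.376 4.616
v -2.882 -0.306 3.907
v -3.465 -1.67 4.89
v -0.718 2.297 -0.351
v -0.105 2.908 0.189
v 0.345 1.052 -0.149
v 0.958 1.663 0.391
v 0.058 1.374 0.775
v -0.599 2.144 0.65
v 0.839 1.816 -0.61
v 0.182 2.586 -0.735
v 0.857 2.611 0.029
v 0.374 2.338 0.885
v -0.134 1.622 -0.845
v -0.617 1.349 0.011
v -2.051 -2.728 -0.638
v -1.497 -2.419 -0.883
v -2.055 -0.583 0.172
v -2.609 -0.892 0.418
v -1.91 -2.365 -1.195
v -2.468 -0.529 -0.14
v -2.406 -2.524 -1.181
v -2.963 -0.687 -0.126
v -2.694 -2.802 -0.848
v -3.251 -0.966 0.207
v -2.605 -3.037 -0.392
v -3.163 -1.201 0.663
v -2.192 -3.091 -0.08
v -2.75 -1.255 0.975
v -1.697 -2.933 -0.094
v -2.254 -1.096 0.961
v -1.409 -2.654 -0.427
v -1.966 -0.818 0.628
f 2 4 1
f 5 2 1
f 1 4 3
f 3 5 1
f 2 8 4
f 6 2 5
f 6 8 2
f 4 8 3
f 7 5 3
f 3 8 7
f 7 6 5
f 8 6 7
f 10 12 9
f 13 10 9
f 9 12 11
f 11 13 9
f 10 16 12
f 14 10 13
f 14 16 10
f 12 16 11
f 15 13 11
f 11 16 15
f 15 14 13
f 16 14 15
f 17 28 22
f 17 22 18
f 17 18 24
f 17 24 27
f 17 27 28
f 18 22 26
f 22 28 21
f 28 27 19
f 27 24 23
f 24 18 25
f 20 26 21
f 20 21 19
f 20 19 23
f 20 23 25
f 20 25 26
f 21 26 22
f 19 21 28
f 23 19 27
f 25 23 24
f 26 25 18
f 30 29 33
f 30 33 31
f 31 33 34
f 31 34 32
f 33 29 35
f 33 35 34
f 34 35 36
f 34 36 32
f 35 29 37
f 35 37 36
f 36 37 38
f 36 38 32
f 37 29 39
f 37 39 38
f 38 39 40
f 38 40 32
f 39 29 41
f 39 41 40
f 40 41 42
f 40 42 32
f 41 29 43
f 41 43 42
f 42 43 44
f 42 44 32
f 43 29 45
f 43 45 44
f 44 45 46
f 44 46 32
f 45 29 30
f 45 30 46
f 46 30 31
f 46 31 32



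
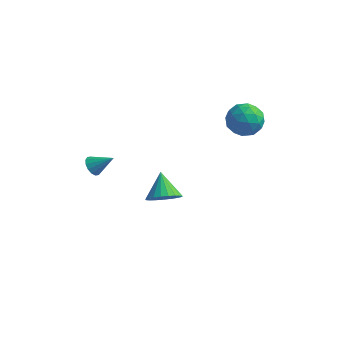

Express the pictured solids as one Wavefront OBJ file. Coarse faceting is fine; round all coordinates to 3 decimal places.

v 2.133 1.459 4.283
v 3.226 1.311 4.059
v 1.754 -0.131 3.481
v 2.847 -0.279 3.257
v 2.479 -0.328 4.319
v 2.712 0.654 4.815
v 2.268 0.526 2.725
v 2.501 1.508 3.221
v 3.309 0.735 3.097
v 3.439 0.207 4.082
v 1.541 0.973 3.458
v 1.671 0.445 4.443
v 2.712 1.525 4.241
v 2.268 -0.345 3.299
v 2.051 -0.374 3.923
v 2.693 -0.46 3.792
v 2.411 1.138 4.685
v 3.053 1.052 4.554
v 2.614 0.088 4.707
v 1.927 0.128 2.986
v 2.569 0.042 2.855
v 2.287 1.64 3.748
v 2.929 1.554 3.617
v 2.366 1.092 2.833
v 3.404 1.099 3.544
v 3.181 0.164 3.073
v 2.841 0.637 2.76
v 2.978 1.215 3.051
v 3.48 0.789 4.123
v 3.258 -0.146 3.652
v 3.041 -0.175 4.276
v 3.179 0.403 4.567
v 3.529 0.45 3.557
v 1.722 1.326 3.888
v 1.5 0.391 3.417
v 1.801 0.777 2.973
v 1.939 1.355 3.264
v 1.799 1.016 4.467
v 1.576 0.081 3.996
v 2.002 -0.035 4.489
v 2.139 0.543 4.78
v 1.451 0.73 3.983
v -1.619 -0.849 -3.42
v -0.7 -0.38 -3.291
v -2.341 0.249 -2.28
v -0.871 -0.154 -3.617
v -1.172 -0.047 -3.909
v -1.55 -0.08 -4.117
v -1.94 -0.245 -4.204
v -2.274 -0.515 -4.156
v -2.495 -0.843 -3.981
v -2.565 -1.172 -3.708
v -2.471 -1.444 -3.386
v -2.23 -1.614 -3.07
v -1.883 -1.652 -2.814
v -1.491 -1.551 -2.664
v -1.121 -1.328 -2.644
v -0.837 -1.023 -2.758
v -0.688 -0.687 -2.987
v -4.237 -4.116 1.082
v -3.888 -3.957 0.557
v -3.163 -3.784 1.898
v -4.045 -3.673 0.647
v -4.253 -3.508 0.854
v -4.457 -3.506 1.122
v -4.602 -3.668 1.379
v -4.649 -3.949 1.556
v -4.586 -4.276 1.606
v -4.43 -4.56 1.516
v -4.222 -4.725 1.31
v -4.018 -4.727 1.042
v -3.873 -4.565 0.785
v -3.825 -4.283 0.608
f 1 38 17
f 38 12 41
f 17 41 6
f 38 41 17
f 1 17 13
f 17 6 18
f 13 18 2
f 17 18 13
f 1 13 22
f 13 2 23
f 22 23 8
f 13 23 22
f 1 22 34
f 22 8 37
f 34 37 11
f 22 37 34
f 1 34 38
f 34 11 42
f 38 42 12
f 34 42 38
f 2 18 29
f 18 6 32
f 29 32 10
f 18 32 29
f 6 41 19
f 41 12 40
f 19 40 5
f 41 40 19
f 12 42 39
f 42 11 35
f 39 35 3
f 42 35 39
f 11 37 36
f 37 8 24
f 36 24 7
f 37 24 36
f 8 23 28
f 23 2 25
f 28 25 9
f 23 25 28
f 4 30 16
f 30 10 31
f 16 31 5
f 30 31 16
f 4 16 14
f 16 5 15
f 14 15 3
f 16 15 14
f 4 14 21
f 14 3 20
f 21 20 7
f 14 20 21
f 4 21 26
f 21 7 27
f 26 27 9
f 21 27 26
f 4 26 30
f 26 9 33
f 30 33 10
f 26 33 30
f 5 31 19
f 31 10 32
f 19 32 6
f 31 32 19
f 3 15 39
f 15 5 40
f 39 40 12
f 15 40 39
f 7 20 36
f 20 3 35
f 36 35 11
f 20 35 36
f 9 27 28
f 27 7 24
f 28 24 8
f 27 24 28
f 10 33 29
f 33 9 25
f 29 25 2
f 33 25 29
f 44 43 46
f 44 46 45
f 46 43 47
f 46 47 45
f 47 43 48
f 47 48 45
f 48 43 49
f 48 49 45
f 49 43 50
f 49 50 45
f 50 43 51
f 50 51 45
f 51 43 52
f 51 52 45
f 52 43 53
f 52 53 45
f 53 43 54
f 53 54 45
f 54 43 55
f 54 55 45
f 55 43 56
f 55 56 45
f 56 43 57
f 56 57 45
f 57 43 58
f 57 58 45
f 58 43 59
f 58 59 45
f 59 43 44
f 59 44 45
f 61 60 63
f 61 63 62
f 63 60 64
f 63 64 62
f 64 60 65
f 64 65 62
f 65 60 66
f 65 66 62
f 66 60 67
f 66 67 62
f 67 60 68
f 67 68 62
f 68 60 69
f 68 69 62
f 69 60 70
f 69 70 62
f 70 60 71
f 70 71 62
f 71 60 72
f 71 72 62
f 72 60 73
f 72 73 62
f 73 60 61
f 73 61 62



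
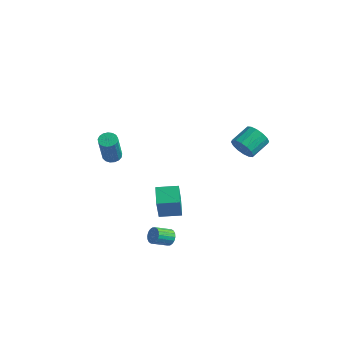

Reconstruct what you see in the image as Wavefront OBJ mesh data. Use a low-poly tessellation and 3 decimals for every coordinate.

v -2.582 -2.355 1.501
v -2.142 -2.654 1.295
v -1.759 -3.424 3.233
v -2.198 -3.125 3.439
v -2.031 -2.416 1.368
v -1.648 -3.185 3.306
v -2.045 -2.164 1.471
v -1.662 -2.933 3.409
v -2.183 -1.955 1.581
v -1.8 -2.725 3.519
v -2.412 -1.839 1.673
v -2.029 -2.608 3.611
v -2.68 -1.84 1.725
v -2.297 -2.61 3.663
v -2.925 -1.96 1.726
v -2.542 -2.73 3.664
v -3.092 -2.17 1.675
v -2.709 -2.94 3.613
v -3.141 -2.423 1.585
v -2.758 -3.192 3.523
v -3.063 -2.66 1.475
v -2.68 -3.429 3.413
v -2.874 -2.827 1.371
v -2.491 -3.597 3.309
v -2.618 -2.886 1.297
v -2.235 -3.656 3.235
v -2.354 -2.824 1.27
v -1.971 -3.593 3.208
v 2.436 3.171 1.256
v 3.056 3.334 0.714
v 3.205 4.592 1.262
v 2.584 4.429 1.804
v 2.693 3.465 0.512
v 2.842 4.722 1.06
v 2.262 3.516 0.51
v 2.41 4.774 1.058
v 1.877 3.476 0.708
v 2.025 4.734 1.256
v 1.641 3.353 1.053
v 1.79 4.611 1.601
v 1.619 3.182 1.452
v 1.767 4.44 2
v 1.815 3.008 1.798
v 1.964 4.266 2.346
v 2.178 2.878 2
v 2.327 4.135 2.548
v 2.61 2.826 2.002
v 2.758 4.084 2.55
v 2.995 2.866 1.804
v 3.143 4.124 2.352
v 3.23 2.989 1.459
v 3.379 4.247 2.007
v 3.253 3.16 1.06
v 3.401 4.418 1.608
v 2.531 -3.518 -2.372
v 2.838 -3.849 -2.685
v 2.396 -4.734 -2.181
v 2.089 -4.402 -1.868
v 2.981 -3.81 -2.491
v 2.54 -4.695 -1.987
v 3.035 -3.713 -2.273
v 2.594 -4.598 -1.769
v 2.989 -3.577 -2.075
v 2.548 -4.462 -1.57
v 2.853 -3.429 -1.935
v 2.411 -4.314 -1.431
v 2.652 -3.299 -1.882
v 2.211 -4.184 -1.378
v 2.428 -3.212 -1.927
v 1.986 -4.097 -1.422
v 2.224 -3.186 -2.059
v 1.782 -4.071 -1.555
v 2.08 -3.225 -2.253
v 1.639 -4.11 -1.749
v 2.026 -3.322 -2.471
v 1.585 -4.207 -1.967
v 2.072 -3.458 -2.67
v 1.631 -4.343 -2.165
v 2.209 -3.606 -2.809
v 1.767 -4.491 -2.305
v 2.409 -3.736 -2.862
v 1.968 -4.621 -2.358
v 2.634 -3.823 -2.818
v 2.192 -4.708 -2.313
v 0.342 -1.867 -1.29
v 0.765 -2.584 0.473
v 1.335 -1.034 -1.189
v 1.757 -1.751 0.575
v 1.103 -2.709 -1.815
v 1.525 -3.426 -0.051
v 2.095 -1.876 -1.713
v 2.518 -2.593 0.05
f 2 1 5
f 2 5 3
f 3 5 6
f 3 6 4
f 5 1 7
f 5 7 6
f 6 7 8
f 6 8 4
f 7 1 9
f 7 9 8
f 8 9 10
f 8 10 4
f 9 1 11
f 9 11 10
f 10 11 12
f 10 12 4
f 11 1 13
f 11 13 12
f 12 13 14
f 12 14 4
f 13 1 15
f 13 15 14
f 14 15 16
f 14 16 4
f 15 1 17
f 15 17 16
f 16 17 18
f 16 18 4
f 17 1 19
f 17 19 18
f 18 19 20
f 18 20 4
f 19 1 21
f 19 21 20
f 20 21 22
f 20 22 4
f 21 1 23
f 21 23 22
f 22 23 24
f 22 24 4
f 23 1 25
f 23 25 24
f 24 25 26
f 24 26 4
f 25 1 27
f 25 27 26
f 26 27 28
f 26 28 4
f 27 1 2
f 27 2 28
f 28 2 3
f 28 3 4
f 30 29 33
f 30 33 31
f 31 33 34
f 31 34 32
f 33 29 35
f 33 35 34
f 34 35 36
f 34 36 32
f 35 29 37
f 35 37 36
f 36 37 38
f 36 38 32
f 37 29 39
f 37 39 38
f 38 39 40
f 38 40 32
f 39 29 41
f 39 41 40
f 40 41 42
f 40 42 32
f 41 29 43
f 41 43 42
f 42 43 44
f 42 44 32
f 43 29 45
f 43 45 44
f 44 45 46
f 44 46 32
f 45 29 47
f 45 47 46
f 46 47 48
f 46 48 32
f 47 29 49
f 47 49 48
f 48 49 50
f 48 50 32
f 49 29 51
f 49 51 50
f 50 51 52
f 50 52 32
f 51 29 53
f 51 53 52
f 52 53 54
f 52 54 32
f 53 29 30
f 53 30 54
f 54 30 31
f 54 31 32
f 56 55 59
f 56 59 57
f 57 59 60
f 57 60 58
f 59 55 61
f 59 61 60
f 60 61 62
f 60 62 58
f 61 55 63
f 61 63 62
f 62 63 64
f 62 64 58
f 63 55 65
f 63 65 64
f 64 65 66
f 64 66 58
f 65 55 67
f 65 67 66
f 66 67 68
f 66 68 58
f 67 55 69
f 67 69 68
f 68 69 70
f 68 70 58
f 69 55 71
f 69 71 70
f 70 71 72
f 70 72 58
f 71 55 73
f 71 73 72
f 72 73 74
f 72 74 58
f 73 55 75
f 73 75 74
f 74 75 76
f 74 76 58
f 75 55 77
f 75 77 76
f 76 77 78
f 76 78 58
f 77 55 79
f 77 79 78
f 78 79 80
f 78 80 58
f 79 55 81
f 79 81 80
f 80 81 82
f 80 82 58
f 81 55 83
f 81 83 82
f 82 83 84
f 82 84 58
f 83 55 56
f 83 56 84
f 84 56 57
f 84 57 58
f 86 88 85
f 89 86 85
f 85 88 87
f 87 89 85
f 86 92 88
f 90 86 89
f 90 92 86
f 88 92 87
f 91 89 87
f 87 92 91
f 91 90 89
f 92 90 91



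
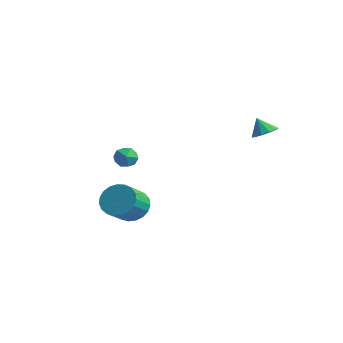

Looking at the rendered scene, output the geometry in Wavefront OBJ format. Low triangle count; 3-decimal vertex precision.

v 4.065 1.249 2.506
v 4.706 1.425 2.854
v 3.615 1.051 3.434
v 4.484 1.783 2.824
v 4.13 1.973 2.692
v 3.755 1.932 2.501
v 3.479 1.674 2.312
v 3.388 1.282 2.185
v 3.513 0.879 2.159
v 3.813 0.593 2.244
v 4.193 0.516 2.412
v 4.532 0.671 2.61
v 4.723 1.01 2.775
v -3.088 -1.732 -1.307
v -2.631 -1.831 -0.685
v -3.929 -2.529 -0.815
v -3.472 -2.628 -0.193
v -3.827 -1.946 -0.311
v -3.308 -1.453 -0.615
v -3.252 -2.907 -0.885
v -2.733 -2.414 -1.189
v -2.732 -2.557 -0.425
v -3.088 -1.963 -0.069
v -3.472 -2.397 -1.431
v -3.828 -1.803 -1.075
v -1.274 -3.244 -3.361
v -0.638 -2.577 -2.818
v -0.11 -3.85 -1.875
v -0.746 -4.516 -2.419
v -1.015 -2.558 -2.582
v -0.486 -3.831 -1.639
v -1.436 -2.658 -2.48
v -0.908 -3.931 -1.538
v -1.83 -2.86 -2.531
v -1.301 -4.133 -1.589
v -2.127 -3.127 -2.726
v -1.599 -4.4 -1.783
v -2.277 -3.415 -3.03
v -1.749 -4.688 -2.088
v -2.254 -3.673 -3.392
v -1.725 -4.946 -2.449
v -2.061 -3.857 -3.748
v -1.532 -5.13 -2.806
v -1.732 -3.935 -4.038
v -1.203 -5.208 -3.095
v -1.324 -3.893 -4.21
v -0.795 -5.166 -3.268
v -0.907 -3.739 -4.236
v -0.379 -5.012 -3.293
v -0.554 -3.499 -4.11
v -0.026 -4.772 -3.168
v -0.326 -3.215 -3.855
v 0.203 -4.488 -2.913
v -0.261 -2.936 -3.515
v 0.268 -4.209 -2.572
v -0.372 -2.71 -3.148
v 0.157 -3.983 -2.205
f 2 1 4
f 2 4 3
f 4 1 5
f 4 5 3
f 5 1 6
f 5 6 3
f 6 1 7
f 6 7 3
f 7 1 8
f 7 8 3
f 8 1 9
f 8 9 3
f 9 1 10
f 9 10 3
f 10 1 11
f 10 11 3
f 11 1 12
f 11 12 3
f 12 1 13
f 12 13 3
f 13 1 2
f 13 2 3
f 14 25 19
f 14 19 15
f 14 15 21
f 14 21 24
f 14 24 25
f 15 19 23
f 19 25 18
f 25 24 16
f 24 21 20
f 21 15 22
f 17 23 18
f 17 18 16
f 17 16 20
f 17 20 22
f 17 22 23
f 18 23 19
f 16 18 25
f 20 16 24
f 22 20 21
f 23 22 15
f 27 26 30
f 27 30 28
f 28 30 31
f 28 31 29
f 30 26 32
f 30 32 31
f 31 32 33
f 31 33 29
f 32 26 34
f 32 34 33
f 33 34 35
f 33 35 29
f 34 26 36
f 34 36 35
f 35 36 37
f 35 37 29
f 36 26 38
f 36 38 37
f 37 38 39
f 37 39 29
f 38 26 40
f 38 40 39
f 39 40 41
f 39 41 29
f 40 26 42
f 40 42 41
f 41 42 43
f 41 43 29
f 42 26 44
f 42 44 43
f 43 44 45
f 43 45 29
f 44 26 46
f 44 46 45
f 45 46 47
f 45 47 29
f 46 26 48
f 46 48 47
f 47 48 49
f 47 49 29
f 48 26 50
f 48 50 49
f 49 50 51
f 49 51 29
f 50 26 52
f 50 52 51
f 51 52 53
f 51 53 29
f 52 26 54
f 52 54 53
f 53 54 55
f 53 55 29
f 54 26 56
f 54 56 55
f 55 56 57
f 55 57 29
f 56 26 27
f 56 27 57
f 57 27 28
f 57 28 29



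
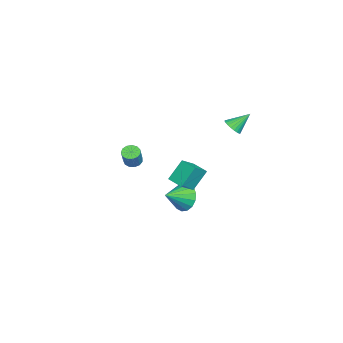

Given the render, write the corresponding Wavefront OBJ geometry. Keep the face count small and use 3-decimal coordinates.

v 2.946 0.061 2.98
v 3.666 -0.365 3.581
v 3.49 0.818 2.863
v 4.211 0.392 3.463
v 3.489 -0.492 1.937
v 4.21 -0.918 2.537
v 4.034 0.265 1.819
v 4.754 -0.161 2.42
v -0.803 -3.847 0.604
v -0.411 -3.671 0.348
v 0.195 -3.637 1.301
v -0.197 -3.813 1.556
v -0.558 -3.446 0.433
v 0.049 -3.412 1.386
v -0.782 -3.348 0.572
v -0.176 -3.314 1.525
v -1.013 -3.409 0.722
v -0.407 -3.375 1.674
v -1.178 -3.608 0.833
v -0.571 -3.574 1.786
v -1.223 -3.884 0.872
v -0.617 -3.85 1.825
v -1.136 -4.147 0.826
v -0.529 -4.113 1.779
v -0.942 -4.316 0.709
v -0.336 -4.282 1.662
v -0.705 -4.335 0.558
v -0.098 -4.301 1.511
v -0.499 -4.2 0.422
v 0.108 -4.166 1.375
v -0.389 -3.952 0.344
v 0.217 -3.918 1.297
v -3.072 0.871 2.353
v -2.588 1.18 2.274
v -3.468 1.709 3.207
v -2.725 1.272 2.12
v -2.915 1.304 2.001
v -3.129 1.269 1.936
v -3.334 1.174 1.934
v -3.5 1.033 1.996
v -3.6 0.867 2.113
v -3.62 0.701 2.266
v -3.557 0.562 2.433
v -3.419 0.469 2.587
v -3.229 0.438 2.706
v -3.016 0.472 2.771
v -2.81 0.568 2.773
v -2.645 0.709 2.71
v -2.544 0.875 2.594
v -2.525 1.04 2.441
v 1.496 -0.695 -0.342
v 1.944 -0.733 -1.122
v 2.304 -1.505 0.162
v 2.135 -0.411 -0.909
v 2.178 -0.153 -0.566
v 2.066 -0.02 -0.172
v 1.823 -0.042 0.183
v 1.505 -0.213 0.417
v 1.185 -0.495 0.478
v 0.936 -0.823 0.351
v 0.815 -1.121 0.065
v 0.851 -1.323 -0.315
v 1.034 -1.38 -0.7
v 1.323 -1.281 -1.004
v 1.652 -1.047 -1.156
f 2 4 1
f 5 2 1
f 1 4 3
f 3 5 1
f 2 8 4
f 6 2 5
f 6 8 2
f 4 8 3
f 7 5 3
f 3 8 7
f 7 6 5
f 8 6 7
f 10 9 13
f 10 13 11
f 11 13 14
f 11 14 12
f 13 9 15
f 13 15 14
f 14 15 16
f 14 16 12
f 15 9 17
f 15 17 16
f 16 17 18
f 16 18 12
f 17 9 19
f 17 19 18
f 18 19 20
f 18 20 12
f 19 9 21
f 19 21 20
f 20 21 22
f 20 22 12
f 21 9 23
f 21 23 22
f 22 23 24
f 22 24 12
f 23 9 25
f 23 25 24
f 24 25 26
f 24 26 12
f 25 9 27
f 25 27 26
f 26 27 28
f 26 28 12
f 27 9 29
f 27 29 28
f 28 29 30
f 28 30 12
f 29 9 31
f 29 31 30
f 30 31 32
f 30 32 12
f 31 9 10
f 31 10 32
f 32 10 11
f 32 11 12
f 34 33 36
f 34 36 35
f 36 33 37
f 36 37 35
f 37 33 38
f 37 38 35
f 38 33 39
f 38 39 35
f 39 33 40
f 39 40 35
f 40 33 41
f 40 41 35
f 41 33 42
f 41 42 35
f 42 33 43
f 42 43 35
f 43 33 44
f 43 44 35
f 44 33 45
f 44 45 35
f 45 33 46
f 45 46 35
f 46 33 47
f 46 47 35
f 47 33 48
f 47 48 35
f 48 33 49
f 48 49 35
f 49 33 50
f 49 50 35
f 50 33 34
f 50 34 35
f 52 51 54
f 52 54 53
f 54 51 55
f 54 55 53
f 55 51 56
f 55 56 53
f 56 51 57
f 56 57 53
f 57 51 58
f 57 58 53
f 58 51 59
f 58 59 53
f 59 51 60
f 59 60 53
f 60 51 61
f 60 61 53
f 61 51 62
f 61 62 53
f 62 51 63
f 62 63 53
f 63 51 64
f 63 64 53
f 64 51 65
f 64 65 53
f 65 51 52
f 65 52 53



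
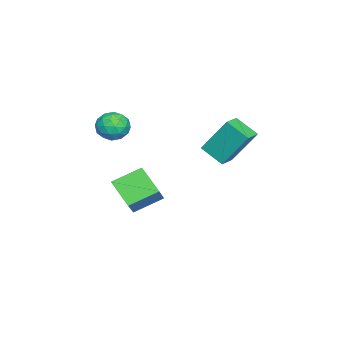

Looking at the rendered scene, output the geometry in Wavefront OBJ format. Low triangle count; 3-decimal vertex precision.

v 2.527 -0.964 1.308
v 3.219 -1.095 1.613
v 2.121 -2.045 1.767
v 2.813 -2.176 2.072
v 2.369 -1.616 2.353
v 2.62 -0.949 2.07
v 2.72 -2.191 1.31
v 2.971 -1.524 1.027
v 3.338 -1.854 1.615
v 3.121 -1.498 2.259
v 2.219 -1.642 1.121
v 2.002 -1.286 1.765
v 2.909 -0.935 1.421
v 2.431 -2.205 1.959
v 2.17 -1.876 2.125
v 2.577 -1.953 2.304
v 2.557 -0.849 1.689
v 2.963 -0.926 1.868
v 2.463 -1.232 2.303
v 2.377 -2.214 1.512
v 2.783 -2.291 1.691
v 2.763 -1.187 1.076
v 3.17 -1.264 1.255
v 2.877 -1.908 1.077
v 3.386 -1.458 1.601
v 3.147 -2.093 1.87
v 3.092 -2.102 1.422
v 3.24 -1.709 1.256
v 3.258 -1.249 1.98
v 3.019 -1.884 2.249
v 2.758 -1.555 2.415
v 2.906 -1.163 2.248
v 3.328 -1.695 1.98
v 2.321 -1.256 1.131
v 2.082 -1.891 1.4
v 2.434 -1.977 1.132
v 2.582 -1.585 0.965
v 2.193 -1.047 1.51
v 1.954 -1.682 1.779
v 2.1 -1.431 2.124
v 2.248 -1.038 1.958
v 2.012 -1.445 1.4
v -0.171 1.692 -0.199
v -0.243 2.755 1.446
v 0.131 2.691 -0.831
v 0.06 3.754 0.814
v 0.68 1.526 -0.054
v 0.609 2.589 1.591
v 0.983 2.525 -0.686
v 0.911 3.588 0.959
v 0.603 -1.463 -4.455
v -0.118 -2.472 -3.577
v -0.162 -0.358 -3.814
v -0.884 -1.366 -2.935
v 1.604 -1.334 -3.485
v 0.882 -2.342 -2.606
v 0.838 -0.228 -2.843
v 0.117 -1.237 -1.965
f 1 38 17
f 38 12 41
f 17 41 6
f 38 41 17
f 1 17 13
f 17 6 18
f 13 18 2
f 17 18 13
f 1 13 22
f 13 2 23
f 22 23 8
f 13 23 22
f 1 22 34
f 22 8 37
f 34 37 11
f 22 37 34
f 1 34 38
f 34 11 42
f 38 42 12
f 34 42 38
f 2 18 29
f 18 6 32
f 29 32 10
f 18 32 29
f 6 41 19
f 41 12 40
f 19 40 5
f 41 40 19
f 12 42 39
f 42 11 35
f 39 35 3
f 42 35 39
f 11 37 36
f 37 8 24
f 36 24 7
f 37 24 36
f 8 23 28
f 23 2 25
f 28 25 9
f 23 25 28
f 4 30 16
f 30 10 31
f 16 31 5
f 30 31 16
f 4 16 14
f 16 5 15
f 14 15 3
f 16 15 14
f 4 14 21
f 14 3 20
f 21 20 7
f 14 20 21
f 4 21 26
f 21 7 27
f 26 27 9
f 21 27 26
f 4 26 30
f 26 9 33
f 30 33 10
f 26 33 30
f 5 31 19
f 31 10 32
f 19 32 6
f 31 32 19
f 3 15 39
f 15 5 40
f 39 40 12
f 15 40 39
f 7 20 36
f 20 3 35
f 36 35 11
f 20 35 36
f 9 27 28
f 27 7 24
f 28 24 8
f 27 24 28
f 10 33 29
f 33 9 25
f 29 25 2
f 33 25 29
f 44 46 43
f 47 44 43
f 43 46 45
f 45 47 43
f 44 50 46
f 48 44 47
f 48 50 44
f 46 50 45
f 49 47 45
f 45 50 49
f 49 48 47
f 50 48 49
f 52 54 51
f 55 52 51
f 51 54 53
f 53 55 51
f 52 58 54
f 56 52 55
f 56 58 52
f 54 58 53
f 57 55 53
f 53 58 57
f 57 56 55
f 58 56 57



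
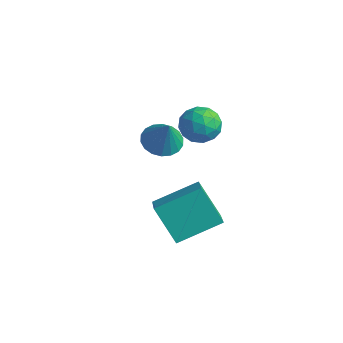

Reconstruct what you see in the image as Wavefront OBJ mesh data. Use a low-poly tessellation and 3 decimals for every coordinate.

v 0.639 -0.687 0.696
v 1.293 -0.489 1.38
v 1.607 -1.751 0.08
v 2.261 -1.553 0.764
v 1.436 -2 0.999
v 0.838 -1.342 1.38
v 2.062 -0.898 0.08
v 1.464 -0.24 0.461
v 2.173 -0.619 1
v 1.786 -1.3 1.568
v 1.114 -0.94 -0.108
v 0.727 -1.621 0.46
v 0.881 -0.494 1.092
v 2.019 -1.746 0.368
v 1.534 -2.008 0.506
v 1.919 -1.891 0.908
v 0.613 -0.996 1.092
v 0.998 -0.879 1.494
v 1.082 -1.768 1.27
v 1.902 -1.361 -0.034
v 2.287 -1.244 0.368
v 0.981 -0.349 0.552
v 1.366 -0.232 0.954
v 1.818 -0.472 0.19
v 1.782 -0.454 1.271
v 2.352 -1.08 0.909
v 2.235 -0.695 0.507
v 1.883 -0.308 0.731
v 1.555 -0.854 1.605
v 2.124 -1.48 1.242
v 1.639 -1.743 1.38
v 1.287 -1.356 1.604
v 2.072 -0.931 1.381
v 0.776 -0.76 0.218
v 1.345 -1.386 -0.145
v 1.613 -0.884 -0.144
v 1.261 -0.497 0.08
v 0.548 -1.16 0.551
v 1.118 -1.786 0.189
v 1.017 -1.932 0.729
v 0.665 -1.545 0.953
v 0.828 -1.309 0.079
v -1.036 -1.018 -1.717
v -0.336 -0.442 -1.968
v -0.344 -1.242 -0.303
v -0.613 -0.182 -1.792
v -0.973 -0.088 -1.601
v -1.345 -0.177 -1.433
v -1.656 -0.434 -1.322
v -1.845 -0.806 -1.288
v -1.873 -1.22 -1.34
v -1.735 -1.594 -1.466
v -1.459 -1.854 -1.643
v -1.099 -1.949 -1.833
v -0.726 -1.859 -2.001
v -0.415 -1.603 -2.113
v -0.227 -1.231 -2.146
v -0.199 -0.817 -2.094
v 2.971 -5.009 -1.545
v 3.815 -3.238 -0.717
v 1.825 -4.085 -2.355
v 2.669 -2.313 -1.527
v 4.151 -4.867 -3.053
v 4.995 -3.095 -2.225
v 3.005 -3.942 -3.863
v 3.849 -2.171 -3.035
f 1 38 17
f 38 12 41
f 17 41 6
f 38 41 17
f 1 17 13
f 17 6 18
f 13 18 2
f 17 18 13
f 1 13 22
f 13 2 23
f 22 23 8
f 13 23 22
f 1 22 34
f 22 8 37
f 34 37 11
f 22 37 34
f 1 34 38
f 34 11 42
f 38 42 12
f 34 42 38
f 2 18 29
f 18 6 32
f 29 32 10
f 18 32 29
f 6 41 19
f 41 12 40
f 19 40 5
f 41 40 19
f 12 42 39
f 42 11 35
f 39 35 3
f 42 35 39
f 11 37 36
f 37 8 24
f 36 24 7
f 37 24 36
f 8 23 28
f 23 2 25
f 28 25 9
f 23 25 28
f 4 30 16
f 30 10 31
f 16 31 5
f 30 31 16
f 4 16 14
f 16 5 15
f 14 15 3
f 16 15 14
f 4 14 21
f 14 3 20
f 21 20 7
f 14 20 21
f 4 21 26
f 21 7 27
f 26 27 9
f 21 27 26
f 4 26 30
f 26 9 33
f 30 33 10
f 26 33 30
f 5 31 19
f 31 10 32
f 19 32 6
f 31 32 19
f 3 15 39
f 15 5 40
f 39 40 12
f 15 40 39
f 7 20 36
f 20 3 35
f 36 35 11
f 20 35 36
f 9 27 28
f 27 7 24
f 28 24 8
f 27 24 28
f 10 33 29
f 33 9 25
f 29 25 2
f 33 25 29
f 44 43 46
f 44 46 45
f 46 43 47
f 46 47 45
f 47 43 48
f 47 48 45
f 48 43 49
f 48 49 45
f 49 43 50
f 49 50 45
f 50 43 51
f 50 51 45
f 51 43 52
f 51 52 45
f 52 43 53
f 52 53 45
f 53 43 54
f 53 54 45
f 54 43 55
f 54 55 45
f 55 43 56
f 55 56 45
f 56 43 57
f 56 57 45
f 57 43 58
f 57 58 45
f 58 43 44
f 58 44 45
f 60 62 59
f 63 60 59
f 59 62 61
f 61 63 59
f 60 66 62
f 64 60 63
f 64 66 60
f 62 66 61
f 65 63 61
f 61 66 65
f 65 64 63
f 66 64 65



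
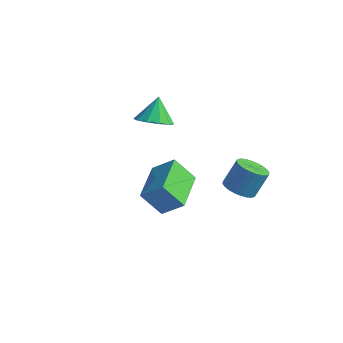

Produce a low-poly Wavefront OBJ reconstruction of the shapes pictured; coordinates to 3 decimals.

v 3.117 -3.339 -1.099
v 2.443 -3.687 -0.182
v 2.472 -1.76 -0.975
v 1.799 -2.108 -0.058
v 3.901 -3.072 -0.422
v 3.228 -3.42 0.495
v 3.257 -1.493 -0.298
v 2.583 -1.841 0.619
v 0.12 0.244 0.233
v 0.669 -0.143 0.589
v -0.08 0.836 1.187
v 0.863 0.238 0.393
v 0.773 0.621 0.136
v 0.433 0.859 -0.083
v -0.026 0.863 -0.182
v -0.429 0.63 -0.122
v -0.623 0.25 0.074
v -0.533 -0.133 0.331
v -0.193 -0.372 0.55
v 0.266 -0.376 0.649
v 3.269 1.275 -2.843
v 3.574 1.778 -3.185
v 3.816 2.328 -2.158
v 3.511 1.825 -1.817
v 3.324 1.867 -3.174
v 3.566 2.417 -2.147
v 3.066 1.865 -3.112
v 3.308 2.416 -2.085
v 2.839 1.774 -3.01
v 3.081 2.325 -1.983
v 2.677 1.607 -2.882
v 2.919 2.158 -1.855
v 2.606 1.389 -2.749
v 2.847 1.94 -1.722
v 2.635 1.154 -2.629
v 2.877 1.705 -1.603
v 2.761 0.937 -2.543
v 3.003 1.488 -1.516
v 2.964 0.772 -2.502
v 3.206 1.322 -1.475
v 3.214 0.683 -2.513
v 3.456 1.233 -1.486
v 3.472 0.684 -2.575
v 3.714 1.235 -1.548
v 3.699 0.775 -2.677
v 3.941 1.326 -1.65
v 3.861 0.942 -2.805
v 4.103 1.493 -1.778
v 3.933 1.16 -2.938
v 4.174 1.711 -1.911
v 3.903 1.395 -3.057
v 4.145 1.946 -2.031
v 3.777 1.612 -3.144
v 4.019 2.163 -2.117
f 2 4 1
f 5 2 1
f 1 4 3
f 3 5 1
f 2 8 4
f 6 2 5
f 6 8 2
f 4 8 3
f 7 5 3
f 3 8 7
f 7 6 5
f 8 6 7
f 10 9 12
f 10 12 11
f 12 9 13
f 12 13 11
f 13 9 14
f 13 14 11
f 14 9 15
f 14 15 11
f 15 9 16
f 15 16 11
f 16 9 17
f 16 17 11
f 17 9 18
f 17 18 11
f 18 9 19
f 18 19 11
f 19 9 20
f 19 20 11
f 20 9 10
f 20 10 11
f 22 21 25
f 22 25 23
f 23 25 26
f 23 26 24
f 25 21 27
f 25 27 26
f 26 27 28
f 26 28 24
f 27 21 29
f 27 29 28
f 28 29 30
f 28 30 24
f 29 21 31
f 29 31 30
f 30 31 32
f 30 32 24
f 31 21 33
f 31 33 32
f 32 33 34
f 32 34 24
f 33 21 35
f 33 35 34
f 34 35 36
f 34 36 24
f 35 21 37
f 35 37 36
f 36 37 38
f 36 38 24
f 37 21 39
f 37 39 38
f 38 39 40
f 38 40 24
f 39 21 41
f 39 41 40
f 40 41 42
f 40 42 24
f 41 21 43
f 41 43 42
f 42 43 44
f 42 44 24
f 43 21 45
f 43 45 44
f 44 45 46
f 44 46 24
f 45 21 47
f 45 47 46
f 46 47 48
f 46 48 24
f 47 21 49
f 47 49 48
f 48 49 50
f 48 50 24
f 49 21 51
f 49 51 50
f 50 51 52
f 50 52 24
f 51 21 53
f 51 53 52
f 52 53 54
f 52 54 24
f 53 21 22
f 53 22 54
f 54 22 23
f 54 23 24



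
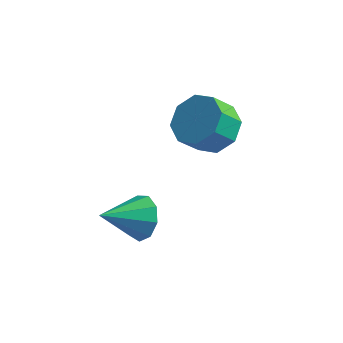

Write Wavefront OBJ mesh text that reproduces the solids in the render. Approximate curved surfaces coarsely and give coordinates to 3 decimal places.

v 3.743 4.062 2.821
v 4.549 3.569 2.92
v 4.103 3.005 3.739
v 3.297 3.498 3.639
v 4.538 4.17 3.329
v 4.092 3.606 4.148
v 4.062 4.708 3.44
v 3.615 4.144 4.259
v 3.399 4.868 3.188
v 2.952 4.303 4.007
v 2.937 4.555 2.721
v 2.491 3.991 3.54
v 2.948 3.954 2.312
v 2.502 3.39 3.131
v 3.425 3.416 2.201
v 2.978 2.852 3.02
v 4.088 3.257 2.453
v 3.641 2.692 3.272
v 2.618 0.81 0.945
v 3.08 0.904 1.616
v 1.702 -0.19 1.715
v 2.665 1.282 1.613
v 2.229 1.439 1.298
v 1.975 1.302 0.817
v 2.022 0.934 0.396
v 2.348 0.508 0.232
v 2.801 0.224 0.401
v 3.168 0.213 0.825
v 3.278 0.482 1.304
f 2 1 5
f 2 5 3
f 3 5 6
f 3 6 4
f 5 1 7
f 5 7 6
f 6 7 8
f 6 8 4
f 7 1 9
f 7 9 8
f 8 9 10
f 8 10 4
f 9 1 11
f 9 11 10
f 10 11 12
f 10 12 4
f 11 1 13
f 11 13 12
f 12 13 14
f 12 14 4
f 13 1 15
f 13 15 14
f 14 15 16
f 14 16 4
f 15 1 17
f 15 17 16
f 16 17 18
f 16 18 4
f 17 1 2
f 17 2 18
f 18 2 3
f 18 3 4
f 20 19 22
f 20 22 21
f 22 19 23
f 22 23 21
f 23 19 24
f 23 24 21
f 24 19 25
f 24 25 21
f 25 19 26
f 25 26 21
f 26 19 27
f 26 27 21
f 27 19 28
f 27 28 21
f 28 19 29
f 28 29 21
f 29 19 20
f 29 20 21



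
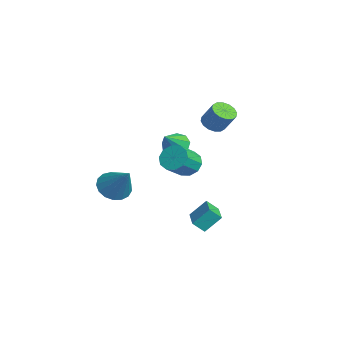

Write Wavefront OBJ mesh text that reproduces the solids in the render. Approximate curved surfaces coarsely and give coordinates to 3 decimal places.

v 2.418 -0.362 -2.694
v 2.249 -0.95 -2.118
v 2.492 0.493 -1.798
v 2.323 -0.096 -1.223
v 3.797 -0.624 -2.557
v 3.628 -1.213 -1.982
v 3.871 0.23 -1.662
v 3.702 -0.358 -1.086
v -0.379 -4.174 -0.938
v 0.089 -3.553 -1.535
v 0.959 -3.706 0.598
v -0.238 -3.287 -1.33
v -0.598 -3.223 -1.036
v -0.908 -3.378 -0.719
v -1.096 -3.714 -0.452
v -1.121 -4.156 -0.297
v -0.975 -4.602 -0.288
v -0.693 -4.95 -0.428
v -0.339 -5.12 -0.685
v 0.005 -5.073 -1
v 0.262 -4.82 -1.3
v 0.371 -4.419 -1.518
v 0.309 -3.962 -1.602
v -3.891 0.095 -0.184
v -3.254 0.132 -0.682
v -2.909 -0.815 1.004
v -3.256 0.571 -0.344
v -3.555 0.788 0.069
v -4.011 0.68 0.364
v -4.412 0.299 0.402
v -4.568 -0.178 0.167
v -4.408 -0.526 -0.233
v -4.006 -0.584 -0.61
v -3.55 -0.324 -0.787
v -1.065 -0.078 -0.206
v -0.318 0.247 -0.449
v 0.412 -0.737 0.484
v -0.335 -1.062 0.726
v -0.485 0.518 -0.031
v 0.245 -0.466 0.902
v -0.874 0.562 0.32
v -0.144 -0.422 1.252
v -1.336 0.361 0.469
v -0.606 -0.623 1.402
v -1.694 -0.007 0.361
v -0.964 -0.991 1.293
v -1.812 -0.403 0.036
v -1.082 -1.387 0.969
v -1.645 -0.674 -0.382
v -0.915 -1.658 0.551
v -1.256 -0.718 -0.732
v -0.526 -1.702 0.2
v -0.794 -0.517 -0.882
v -0.064 -1.501 0.051
v -0.436 -0.149 -0.773
v 0.294 -1.133 0.159
v -4.059 2.209 1.084
v -3.491 2.46 0.682
v -2.873 2.903 1.834
v -3.441 2.651 2.236
v -3.737 2.754 0.702
v -3.118 3.196 1.853
v -4.069 2.901 0.823
v -3.45 3.344 1.975
v -4.398 2.863 1.015
v -3.78 3.305 2.166
v -4.637 2.649 1.225
v -4.018 3.092 2.377
v -4.721 2.318 1.397
v -4.102 2.76 2.549
v -4.627 1.957 1.486
v -4.009 2.4 2.638
v -4.382 1.664 1.467
v -3.763 2.106 2.618
v -4.05 1.516 1.345
v -3.431 1.959 2.497
v -3.72 1.555 1.154
v -3.102 1.997 2.305
v -3.482 1.768 0.943
v -2.863 2.211 2.095
v -3.398 2.1 0.771
v -2.779 2.542 1.923
f 2 4 1
f 5 2 1
f 1 4 3
f 3 5 1
f 2 8 4
f 6 2 5
f 6 8 2
f 4 8 3
f 7 5 3
f 3 8 7
f 7 6 5
f 8 6 7
f 10 9 12
f 10 12 11
f 12 9 13
f 12 13 11
f 13 9 14
f 13 14 11
f 14 9 15
f 14 15 11
f 15 9 16
f 15 16 11
f 16 9 17
f 16 17 11
f 17 9 18
f 17 18 11
f 18 9 19
f 18 19 11
f 19 9 20
f 19 20 11
f 20 9 21
f 20 21 11
f 21 9 22
f 21 22 11
f 22 9 23
f 22 23 11
f 23 9 10
f 23 10 11
f 25 24 27
f 25 27 26
f 27 24 28
f 27 28 26
f 28 24 29
f 28 29 26
f 29 24 30
f 29 30 26
f 30 24 31
f 30 31 26
f 31 24 32
f 31 32 26
f 32 24 33
f 32 33 26
f 33 24 34
f 33 34 26
f 34 24 25
f 34 25 26
f 36 35 39
f 36 39 37
f 37 39 40
f 37 40 38
f 39 35 41
f 39 41 40
f 40 41 42
f 40 42 38
f 41 35 43
f 41 43 42
f 42 43 44
f 42 44 38
f 43 35 45
f 43 45 44
f 44 45 46
f 44 46 38
f 45 35 47
f 45 47 46
f 46 47 48
f 46 48 38
f 47 35 49
f 47 49 48
f 48 49 50
f 48 50 38
f 49 35 51
f 49 51 50
f 50 51 52
f 50 52 38
f 51 35 53
f 51 53 52
f 52 53 54
f 52 54 38
f 53 35 55
f 53 55 54
f 54 55 56
f 54 56 38
f 55 35 36
f 55 36 56
f 56 36 37
f 56 37 38
f 58 57 61
f 58 61 59
f 59 61 62
f 59 62 60
f 61 57 63
f 61 63 62
f 62 63 64
f 62 64 60
f 63 57 65
f 63 65 64
f 64 65 66
f 64 66 60
f 65 57 67
f 65 67 66
f 66 67 68
f 66 68 60
f 67 57 69
f 67 69 68
f 68 69 70
f 68 70 60
f 69 57 71
f 69 71 70
f 70 71 72
f 70 72 60
f 71 57 73
f 71 73 72
f 72 73 74
f 72 74 60
f 73 57 75
f 73 75 74
f 74 75 76
f 74 76 60
f 75 57 77
f 75 77 76
f 76 77 78
f 76 78 60
f 77 57 79
f 77 79 78
f 78 79 80
f 78 80 60
f 79 57 81
f 79 81 80
f 80 81 82
f 80 82 60
f 81 57 58
f 81 58 82
f 82 58 59
f 82 59 60

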